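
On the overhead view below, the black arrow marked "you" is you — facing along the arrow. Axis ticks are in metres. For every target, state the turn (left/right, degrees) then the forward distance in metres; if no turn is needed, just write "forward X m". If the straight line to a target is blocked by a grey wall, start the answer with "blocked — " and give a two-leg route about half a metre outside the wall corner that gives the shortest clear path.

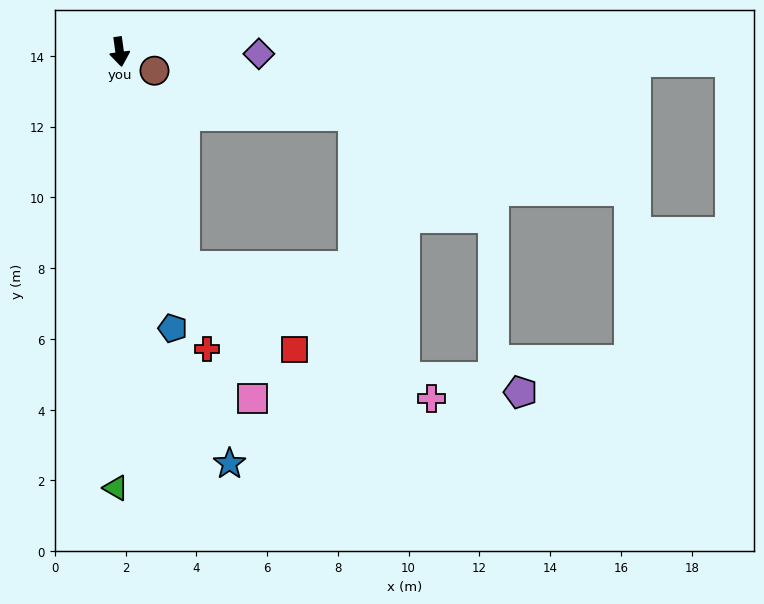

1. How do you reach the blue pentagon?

turn left 3°, forward 8.0 m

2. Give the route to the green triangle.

turn right 8°, forward 12.3 m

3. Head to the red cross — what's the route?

turn left 9°, forward 8.8 m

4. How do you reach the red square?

blocked — turn left 9°, forward 6.3 m, then turn left 36°, forward 3.9 m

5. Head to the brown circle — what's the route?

turn left 54°, forward 1.1 m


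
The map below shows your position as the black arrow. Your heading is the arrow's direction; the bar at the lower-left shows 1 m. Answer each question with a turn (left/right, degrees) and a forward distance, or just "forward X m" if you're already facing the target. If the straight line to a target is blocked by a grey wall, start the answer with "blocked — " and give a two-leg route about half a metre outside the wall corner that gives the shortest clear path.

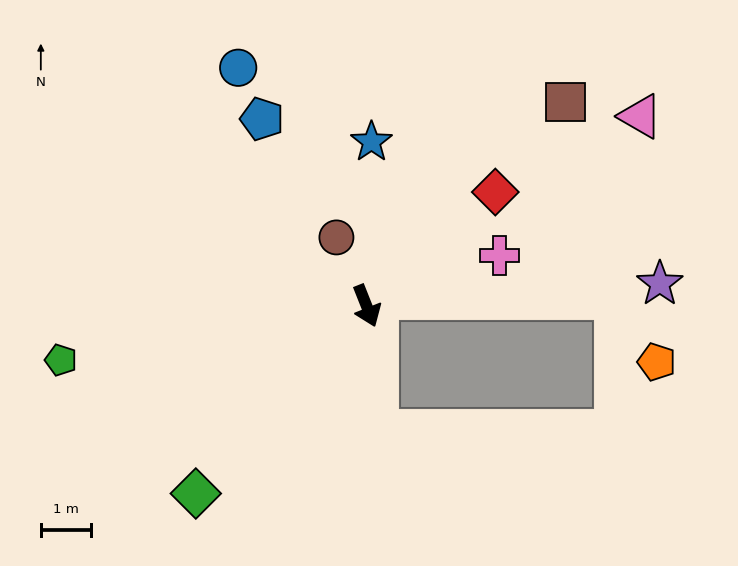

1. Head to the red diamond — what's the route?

turn left 110°, forward 3.4 m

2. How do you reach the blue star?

turn left 157°, forward 3.3 m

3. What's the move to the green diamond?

turn right 64°, forward 5.1 m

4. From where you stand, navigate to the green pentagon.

turn right 102°, forward 6.2 m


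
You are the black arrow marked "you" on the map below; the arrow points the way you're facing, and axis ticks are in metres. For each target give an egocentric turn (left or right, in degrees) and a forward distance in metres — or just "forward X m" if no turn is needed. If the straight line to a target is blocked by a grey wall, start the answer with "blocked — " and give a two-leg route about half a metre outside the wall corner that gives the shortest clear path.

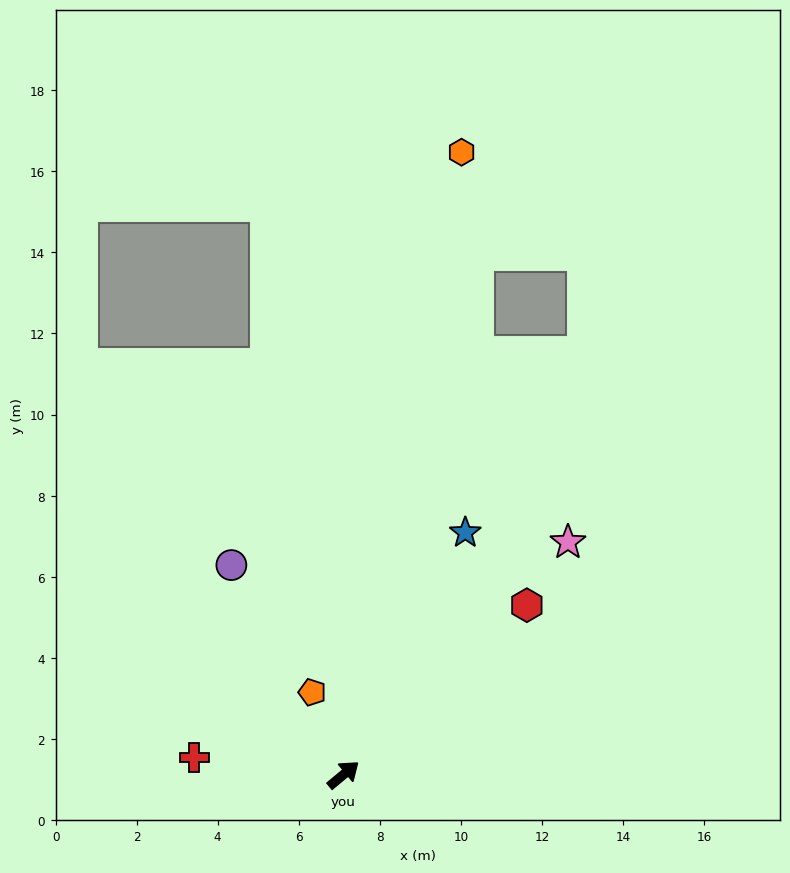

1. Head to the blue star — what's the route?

turn left 24°, forward 6.7 m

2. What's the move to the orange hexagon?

turn left 40°, forward 15.6 m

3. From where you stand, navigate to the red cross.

turn left 134°, forward 3.7 m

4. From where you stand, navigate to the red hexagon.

turn left 3°, forward 6.2 m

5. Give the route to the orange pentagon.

turn left 71°, forward 2.2 m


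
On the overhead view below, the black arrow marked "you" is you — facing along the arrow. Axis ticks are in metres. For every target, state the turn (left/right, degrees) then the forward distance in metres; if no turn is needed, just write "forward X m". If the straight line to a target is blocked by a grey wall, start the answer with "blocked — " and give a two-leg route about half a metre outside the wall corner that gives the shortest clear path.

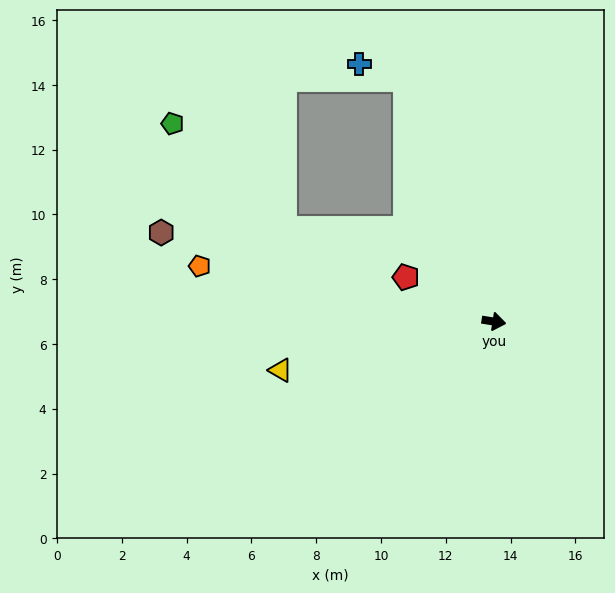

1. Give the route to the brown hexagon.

turn left 174°, forward 10.6 m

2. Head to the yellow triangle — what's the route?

turn right 158°, forward 6.8 m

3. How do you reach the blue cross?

blocked — turn left 119°, forward 8.0 m, then turn left 53°, forward 1.5 m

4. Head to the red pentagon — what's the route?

turn left 162°, forward 3.0 m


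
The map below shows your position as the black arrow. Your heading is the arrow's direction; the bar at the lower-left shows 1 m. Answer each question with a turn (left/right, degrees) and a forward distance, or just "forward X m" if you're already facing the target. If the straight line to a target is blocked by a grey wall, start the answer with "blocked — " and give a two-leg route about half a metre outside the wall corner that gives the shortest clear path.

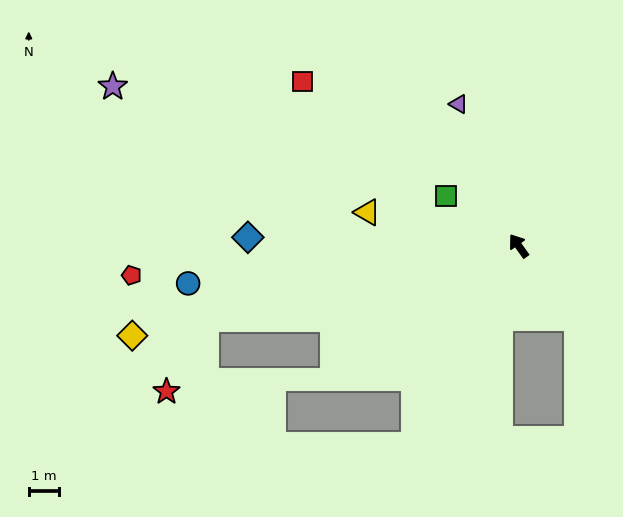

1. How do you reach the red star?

blocked — turn left 68°, forward 10.6 m, then turn left 47°, forward 2.7 m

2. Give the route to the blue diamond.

turn left 53°, forward 8.9 m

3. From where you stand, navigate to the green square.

turn left 20°, forward 2.9 m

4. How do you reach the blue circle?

turn left 61°, forward 11.0 m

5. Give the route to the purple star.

turn left 33°, forward 14.4 m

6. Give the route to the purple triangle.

turn right 13°, forward 5.1 m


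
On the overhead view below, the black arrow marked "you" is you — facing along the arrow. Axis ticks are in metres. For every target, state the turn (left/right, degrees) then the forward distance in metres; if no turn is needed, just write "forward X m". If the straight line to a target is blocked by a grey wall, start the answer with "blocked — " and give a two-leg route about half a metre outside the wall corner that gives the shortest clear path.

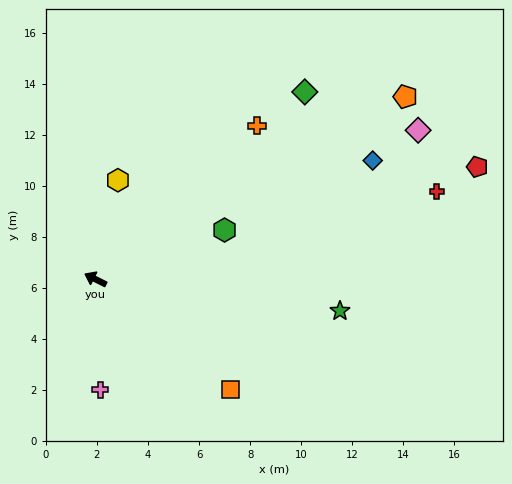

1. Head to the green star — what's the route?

turn right 161°, forward 9.7 m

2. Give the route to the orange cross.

turn right 110°, forward 8.7 m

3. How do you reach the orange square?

turn left 167°, forward 6.8 m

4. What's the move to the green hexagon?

turn right 133°, forward 5.4 m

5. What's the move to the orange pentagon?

turn right 123°, forward 14.1 m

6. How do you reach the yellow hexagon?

turn right 76°, forward 4.0 m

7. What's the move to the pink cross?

turn left 119°, forward 4.3 m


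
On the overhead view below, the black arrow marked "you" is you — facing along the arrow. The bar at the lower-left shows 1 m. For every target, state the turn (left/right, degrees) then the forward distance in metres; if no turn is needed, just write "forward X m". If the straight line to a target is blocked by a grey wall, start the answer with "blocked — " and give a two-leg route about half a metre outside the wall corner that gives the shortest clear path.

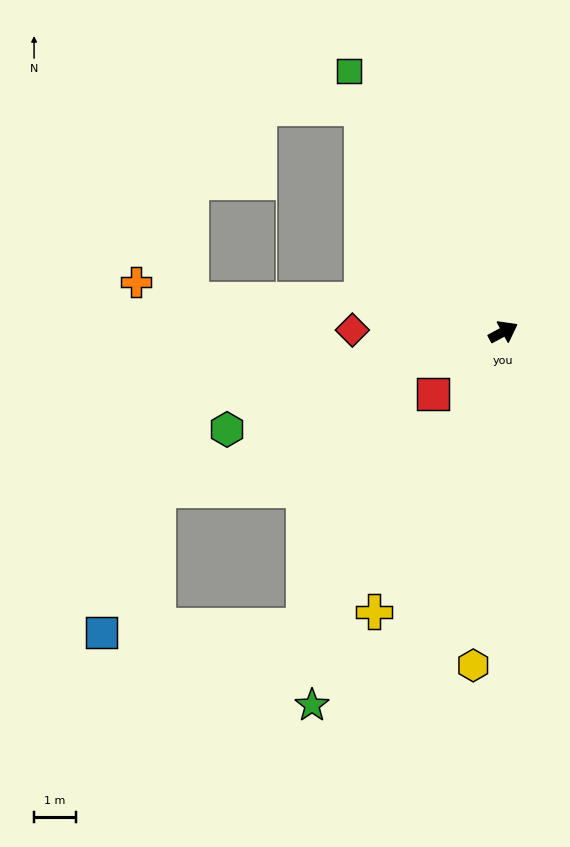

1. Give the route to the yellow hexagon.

turn right 123°, forward 8.0 m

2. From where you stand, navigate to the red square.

turn right 167°, forward 2.2 m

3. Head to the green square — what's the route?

turn left 92°, forward 7.2 m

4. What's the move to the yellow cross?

turn right 143°, forward 7.4 m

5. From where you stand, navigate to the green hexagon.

turn left 171°, forward 7.0 m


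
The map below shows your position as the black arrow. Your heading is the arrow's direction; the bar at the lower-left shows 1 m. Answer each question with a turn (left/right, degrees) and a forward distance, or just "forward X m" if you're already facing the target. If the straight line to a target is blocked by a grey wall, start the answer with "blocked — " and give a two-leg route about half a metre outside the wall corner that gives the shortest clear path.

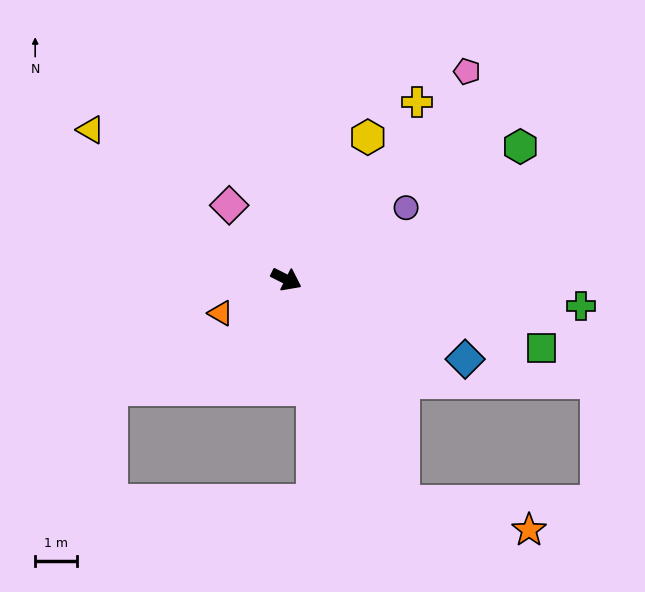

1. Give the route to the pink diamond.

turn left 154°, forward 2.2 m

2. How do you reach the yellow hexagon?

turn left 87°, forward 3.9 m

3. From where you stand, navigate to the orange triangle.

turn right 126°, forward 1.8 m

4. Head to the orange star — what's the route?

blocked — turn right 36°, forward 6.0 m, then turn left 50°, forward 3.1 m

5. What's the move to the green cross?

turn left 21°, forward 7.0 m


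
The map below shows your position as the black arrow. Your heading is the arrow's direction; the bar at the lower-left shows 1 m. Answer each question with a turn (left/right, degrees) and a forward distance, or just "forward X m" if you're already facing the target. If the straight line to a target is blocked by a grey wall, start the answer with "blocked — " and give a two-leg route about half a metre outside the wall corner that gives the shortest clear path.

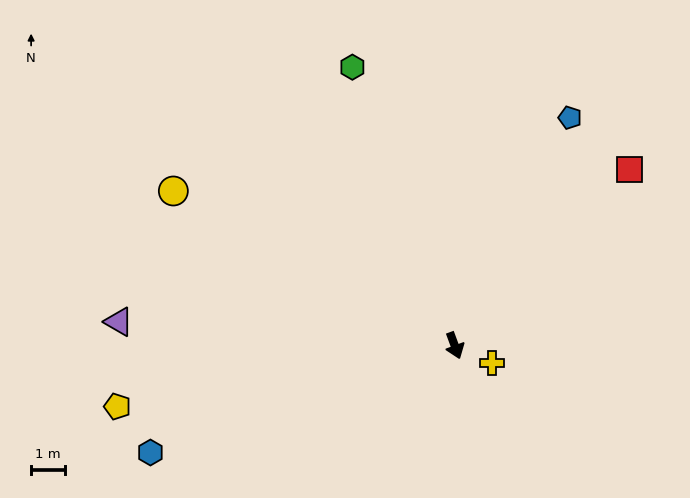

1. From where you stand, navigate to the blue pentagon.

turn left 133°, forward 7.5 m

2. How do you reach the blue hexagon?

turn right 91°, forward 9.4 m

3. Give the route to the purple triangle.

turn right 114°, forward 9.8 m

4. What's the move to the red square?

turn left 115°, forward 7.2 m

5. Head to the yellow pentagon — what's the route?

turn right 100°, forward 10.0 m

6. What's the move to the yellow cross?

turn left 44°, forward 1.2 m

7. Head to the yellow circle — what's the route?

turn right 139°, forward 9.4 m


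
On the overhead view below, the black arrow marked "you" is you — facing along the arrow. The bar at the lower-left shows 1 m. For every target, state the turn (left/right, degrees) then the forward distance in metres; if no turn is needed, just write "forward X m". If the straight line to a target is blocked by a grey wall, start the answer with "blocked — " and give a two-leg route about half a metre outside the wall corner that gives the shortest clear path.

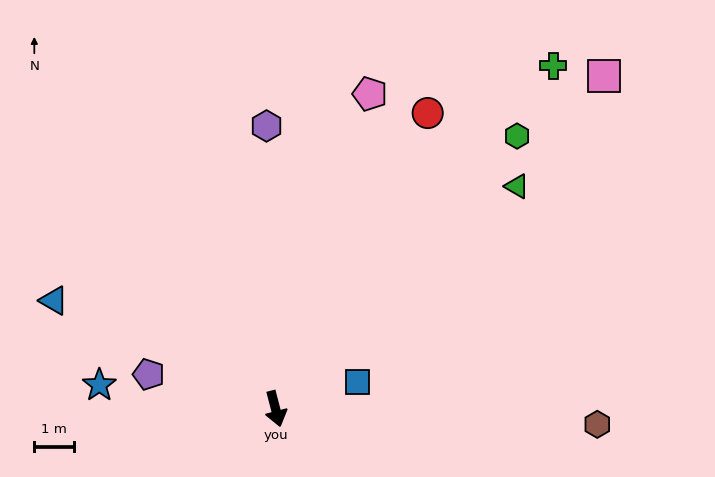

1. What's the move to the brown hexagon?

turn left 73°, forward 8.2 m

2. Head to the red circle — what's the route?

turn left 138°, forward 8.4 m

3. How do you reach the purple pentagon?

turn right 120°, forward 3.3 m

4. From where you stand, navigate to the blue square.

turn left 94°, forward 2.2 m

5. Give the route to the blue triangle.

turn right 131°, forward 6.3 m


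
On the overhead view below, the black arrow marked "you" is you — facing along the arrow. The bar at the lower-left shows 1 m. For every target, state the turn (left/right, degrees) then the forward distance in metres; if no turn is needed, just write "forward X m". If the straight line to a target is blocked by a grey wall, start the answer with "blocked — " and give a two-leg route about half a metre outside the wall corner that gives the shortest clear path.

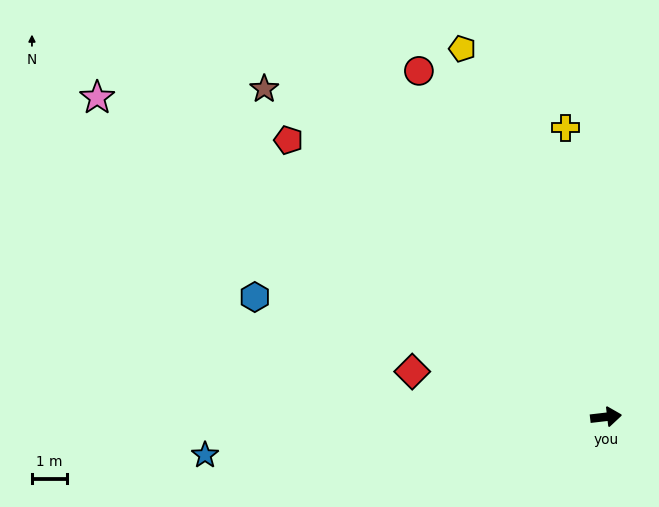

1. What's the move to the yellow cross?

turn left 91°, forward 8.3 m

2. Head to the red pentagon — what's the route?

turn left 132°, forward 12.0 m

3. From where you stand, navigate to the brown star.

turn left 130°, forward 13.5 m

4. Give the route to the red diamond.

turn left 160°, forward 5.7 m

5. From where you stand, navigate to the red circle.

turn left 112°, forward 11.2 m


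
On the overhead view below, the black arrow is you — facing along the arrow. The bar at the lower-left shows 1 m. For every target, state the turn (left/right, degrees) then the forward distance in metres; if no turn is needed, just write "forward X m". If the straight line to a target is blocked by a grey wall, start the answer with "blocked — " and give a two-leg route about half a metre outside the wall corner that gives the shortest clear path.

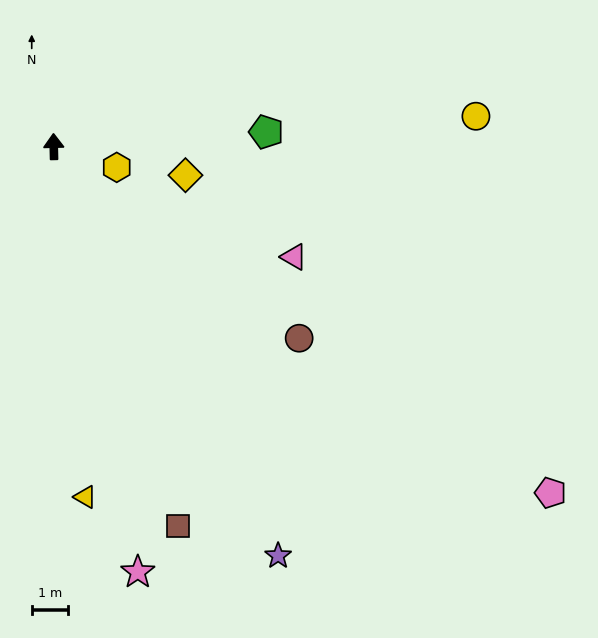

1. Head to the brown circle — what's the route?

turn right 129°, forward 8.6 m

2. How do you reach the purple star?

turn right 153°, forward 12.9 m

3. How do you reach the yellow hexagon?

turn right 110°, forward 1.8 m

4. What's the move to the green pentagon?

turn right 87°, forward 5.9 m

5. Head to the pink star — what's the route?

turn right 170°, forward 12.0 m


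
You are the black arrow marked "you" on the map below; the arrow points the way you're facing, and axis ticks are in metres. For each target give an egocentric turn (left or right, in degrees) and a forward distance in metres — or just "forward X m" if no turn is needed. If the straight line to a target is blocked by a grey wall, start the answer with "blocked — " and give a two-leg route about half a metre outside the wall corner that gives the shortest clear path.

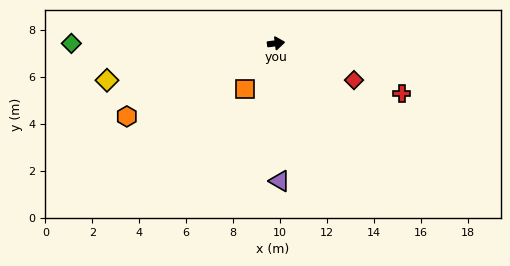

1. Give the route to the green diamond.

turn left 173°, forward 8.7 m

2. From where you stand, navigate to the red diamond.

turn right 32°, forward 3.7 m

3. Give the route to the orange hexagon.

turn right 161°, forward 7.1 m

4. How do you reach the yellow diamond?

turn right 175°, forward 7.4 m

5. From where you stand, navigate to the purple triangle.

turn right 96°, forward 5.9 m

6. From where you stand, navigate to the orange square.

turn right 131°, forward 2.4 m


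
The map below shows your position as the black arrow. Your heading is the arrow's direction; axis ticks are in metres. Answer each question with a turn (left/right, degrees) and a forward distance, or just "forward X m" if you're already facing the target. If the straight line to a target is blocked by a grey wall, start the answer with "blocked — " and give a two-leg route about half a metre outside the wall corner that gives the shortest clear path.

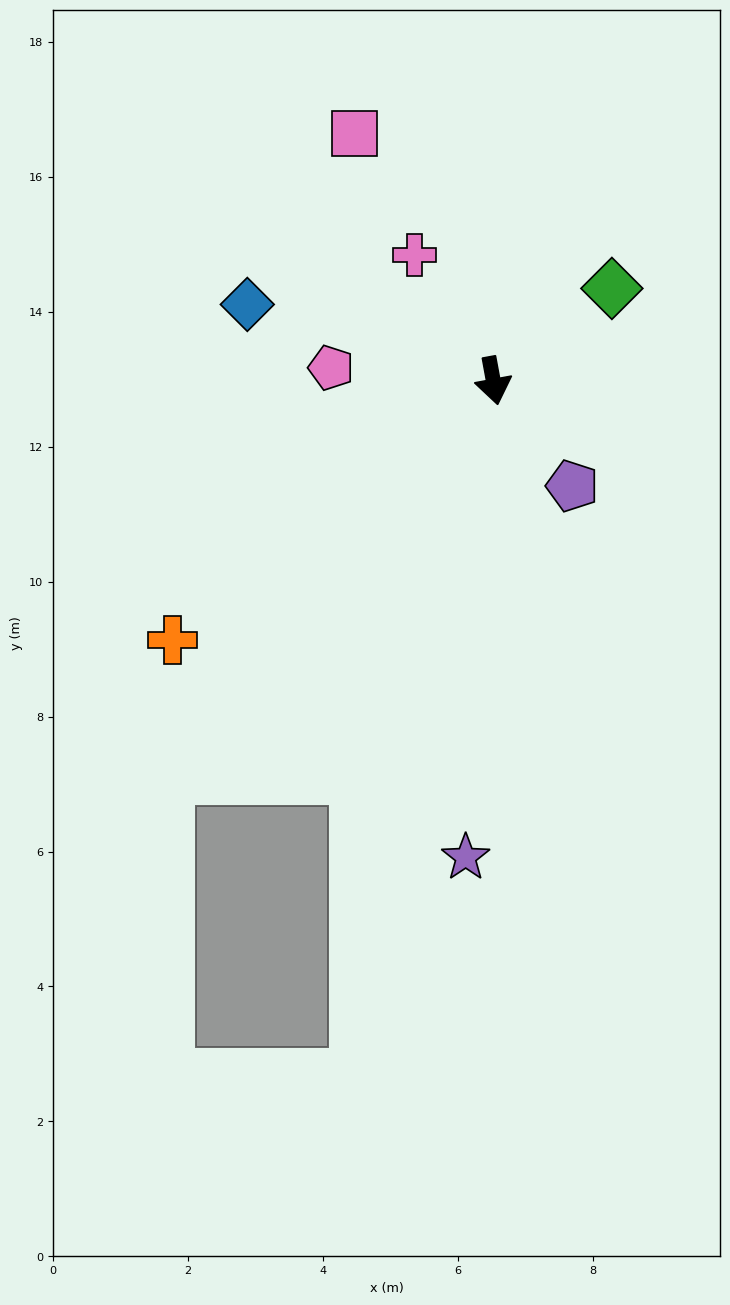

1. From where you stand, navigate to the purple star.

turn right 14°, forward 7.1 m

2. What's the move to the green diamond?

turn left 117°, forward 2.2 m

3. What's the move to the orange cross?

turn right 61°, forward 6.1 m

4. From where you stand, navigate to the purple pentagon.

turn left 26°, forward 2.0 m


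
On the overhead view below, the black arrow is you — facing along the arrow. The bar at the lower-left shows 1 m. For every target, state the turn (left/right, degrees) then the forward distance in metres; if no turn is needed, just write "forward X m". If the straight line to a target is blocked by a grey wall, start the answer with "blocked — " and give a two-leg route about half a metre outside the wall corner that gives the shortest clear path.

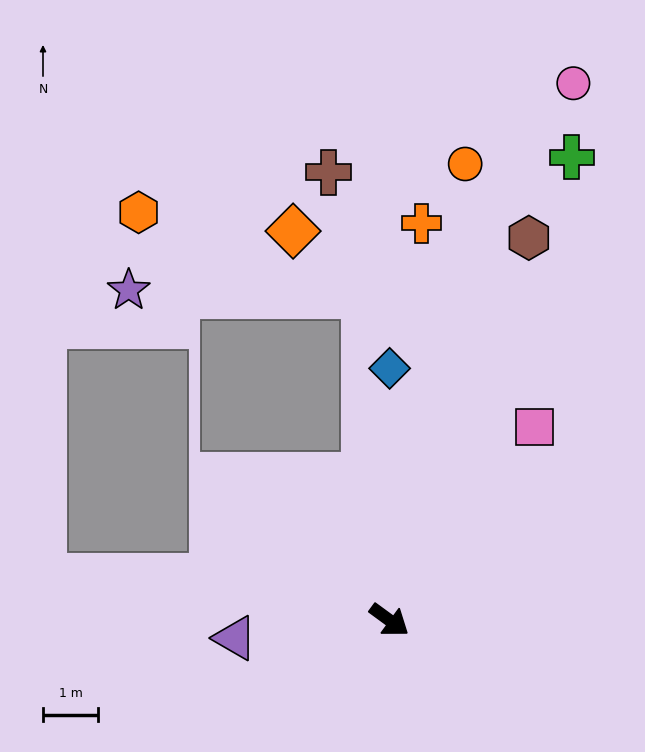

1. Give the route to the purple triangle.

turn right 137°, forward 2.8 m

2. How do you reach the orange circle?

turn left 117°, forward 8.4 m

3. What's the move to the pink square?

turn left 89°, forward 4.4 m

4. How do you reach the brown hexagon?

turn left 106°, forward 7.4 m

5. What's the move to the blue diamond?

turn left 126°, forward 4.6 m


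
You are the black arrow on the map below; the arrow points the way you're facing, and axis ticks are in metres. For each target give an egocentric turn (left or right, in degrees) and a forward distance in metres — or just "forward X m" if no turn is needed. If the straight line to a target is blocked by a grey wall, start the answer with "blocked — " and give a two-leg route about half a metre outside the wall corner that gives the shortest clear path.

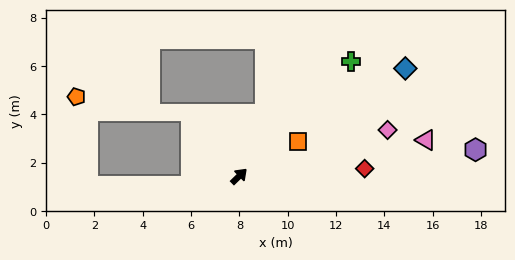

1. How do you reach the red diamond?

turn right 41°, forward 5.2 m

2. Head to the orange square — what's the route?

turn right 14°, forward 2.8 m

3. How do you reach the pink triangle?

turn right 33°, forward 7.9 m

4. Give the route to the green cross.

forward 6.6 m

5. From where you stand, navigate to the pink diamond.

turn right 27°, forward 6.4 m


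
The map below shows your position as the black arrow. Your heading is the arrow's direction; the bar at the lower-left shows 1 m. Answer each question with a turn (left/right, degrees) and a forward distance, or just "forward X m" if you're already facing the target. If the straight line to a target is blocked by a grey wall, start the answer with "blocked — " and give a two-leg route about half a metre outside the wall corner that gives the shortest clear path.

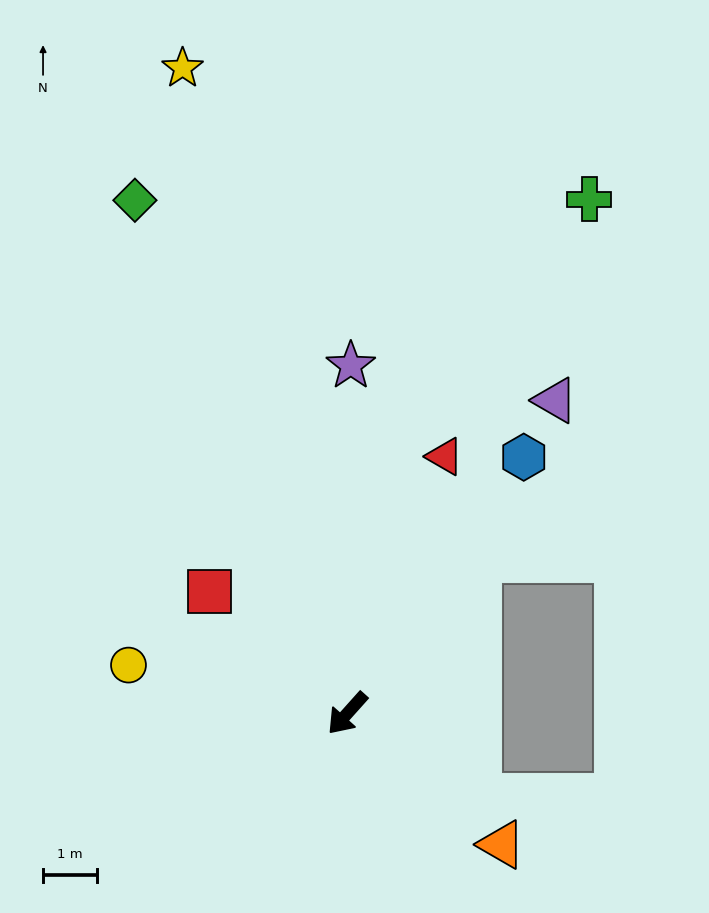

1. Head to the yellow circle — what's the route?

turn right 61°, forward 4.1 m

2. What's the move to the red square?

turn right 90°, forward 3.4 m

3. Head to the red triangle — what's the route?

turn right 159°, forward 5.1 m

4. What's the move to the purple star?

turn right 139°, forward 6.4 m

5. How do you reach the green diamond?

turn right 116°, forward 10.3 m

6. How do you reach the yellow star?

turn right 124°, forward 12.3 m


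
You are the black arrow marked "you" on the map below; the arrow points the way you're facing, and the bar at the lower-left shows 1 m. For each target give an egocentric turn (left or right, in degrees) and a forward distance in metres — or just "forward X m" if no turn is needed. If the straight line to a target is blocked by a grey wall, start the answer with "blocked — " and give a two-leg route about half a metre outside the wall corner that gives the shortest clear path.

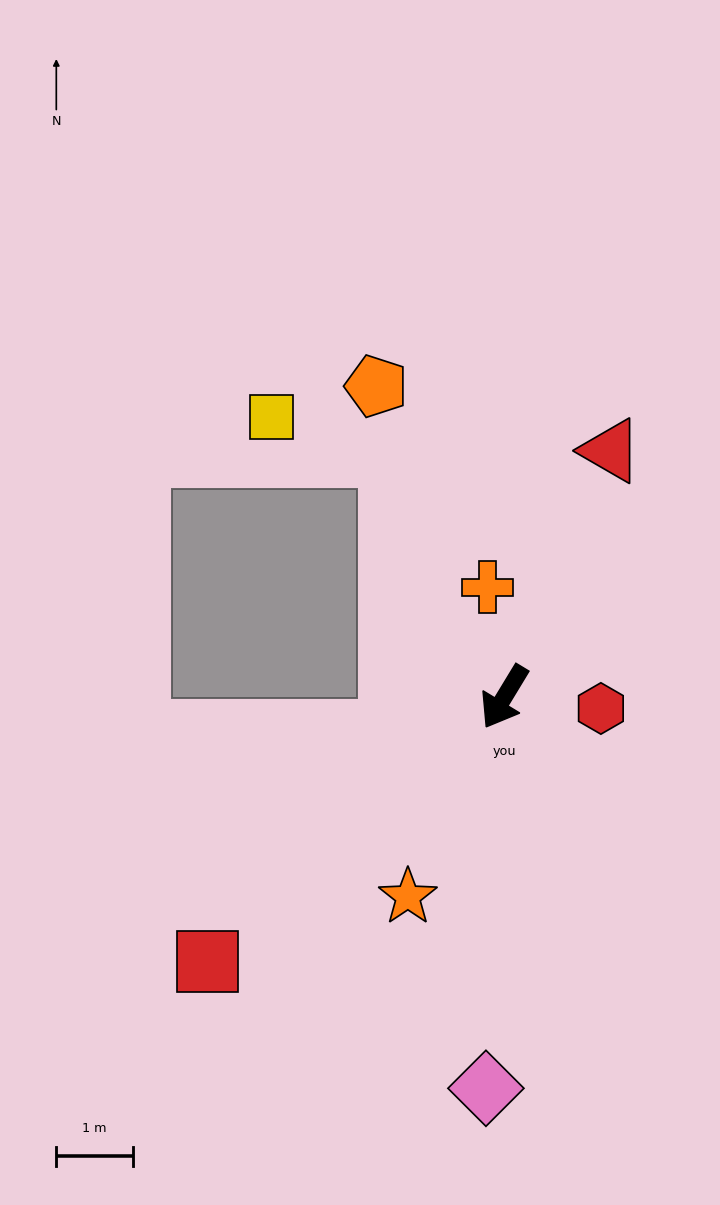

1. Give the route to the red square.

turn right 17°, forward 5.2 m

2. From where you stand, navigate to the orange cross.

turn right 140°, forward 1.4 m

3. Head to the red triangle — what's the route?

turn right 172°, forward 3.5 m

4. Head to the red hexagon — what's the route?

turn left 114°, forward 1.3 m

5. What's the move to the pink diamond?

turn left 29°, forward 5.1 m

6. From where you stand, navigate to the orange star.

turn left 5°, forward 2.9 m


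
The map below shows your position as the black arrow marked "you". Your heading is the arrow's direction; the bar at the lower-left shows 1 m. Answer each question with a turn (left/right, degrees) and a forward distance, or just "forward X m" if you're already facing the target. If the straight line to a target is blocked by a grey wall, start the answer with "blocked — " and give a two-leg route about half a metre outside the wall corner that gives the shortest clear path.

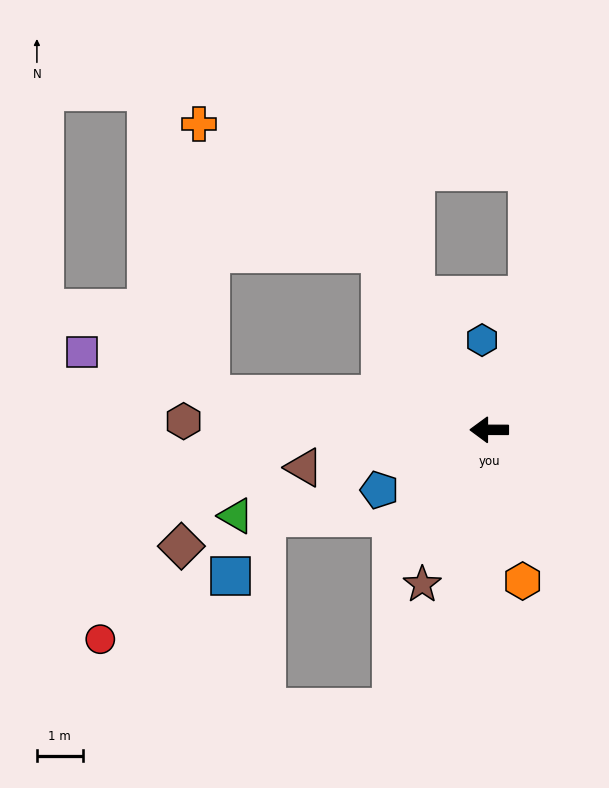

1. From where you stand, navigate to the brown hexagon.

forward 6.7 m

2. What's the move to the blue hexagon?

turn right 85°, forward 2.0 m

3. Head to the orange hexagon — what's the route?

turn left 103°, forward 3.4 m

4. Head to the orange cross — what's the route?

blocked — turn right 58°, forward 4.5 m, then turn left 23°, forward 4.9 m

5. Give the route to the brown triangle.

turn left 12°, forward 4.1 m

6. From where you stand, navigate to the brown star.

turn left 67°, forward 3.7 m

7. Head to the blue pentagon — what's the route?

turn left 29°, forward 2.7 m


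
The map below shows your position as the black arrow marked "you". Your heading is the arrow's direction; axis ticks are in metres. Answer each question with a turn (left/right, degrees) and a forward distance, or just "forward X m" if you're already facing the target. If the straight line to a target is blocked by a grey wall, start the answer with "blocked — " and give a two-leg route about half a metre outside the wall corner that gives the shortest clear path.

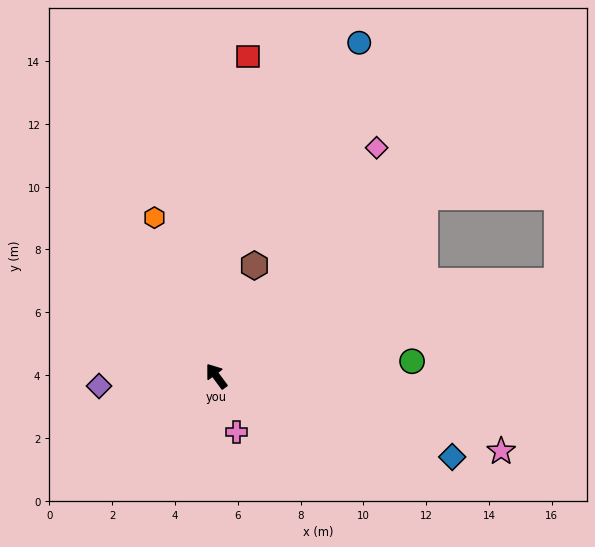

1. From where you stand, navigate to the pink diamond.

turn right 72°, forward 8.9 m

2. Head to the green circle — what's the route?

turn right 122°, forward 6.3 m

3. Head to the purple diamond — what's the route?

turn left 58°, forward 3.7 m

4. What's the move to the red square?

turn right 42°, forward 10.2 m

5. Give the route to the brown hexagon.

turn right 56°, forward 3.7 m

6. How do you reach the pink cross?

turn left 163°, forward 1.9 m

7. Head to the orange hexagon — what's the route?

turn right 15°, forward 5.4 m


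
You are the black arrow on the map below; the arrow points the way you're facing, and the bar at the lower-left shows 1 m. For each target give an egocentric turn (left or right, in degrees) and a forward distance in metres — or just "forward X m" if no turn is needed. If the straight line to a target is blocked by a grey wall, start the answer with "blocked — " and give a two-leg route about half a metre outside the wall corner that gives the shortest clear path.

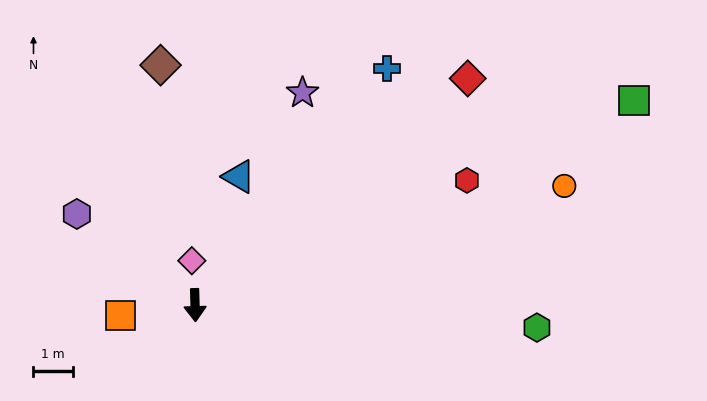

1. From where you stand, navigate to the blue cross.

turn left 139°, forward 7.7 m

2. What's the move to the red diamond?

turn left 128°, forward 9.0 m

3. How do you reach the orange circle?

turn left 106°, forward 9.8 m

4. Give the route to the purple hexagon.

turn right 129°, forward 3.8 m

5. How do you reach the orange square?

turn right 84°, forward 1.9 m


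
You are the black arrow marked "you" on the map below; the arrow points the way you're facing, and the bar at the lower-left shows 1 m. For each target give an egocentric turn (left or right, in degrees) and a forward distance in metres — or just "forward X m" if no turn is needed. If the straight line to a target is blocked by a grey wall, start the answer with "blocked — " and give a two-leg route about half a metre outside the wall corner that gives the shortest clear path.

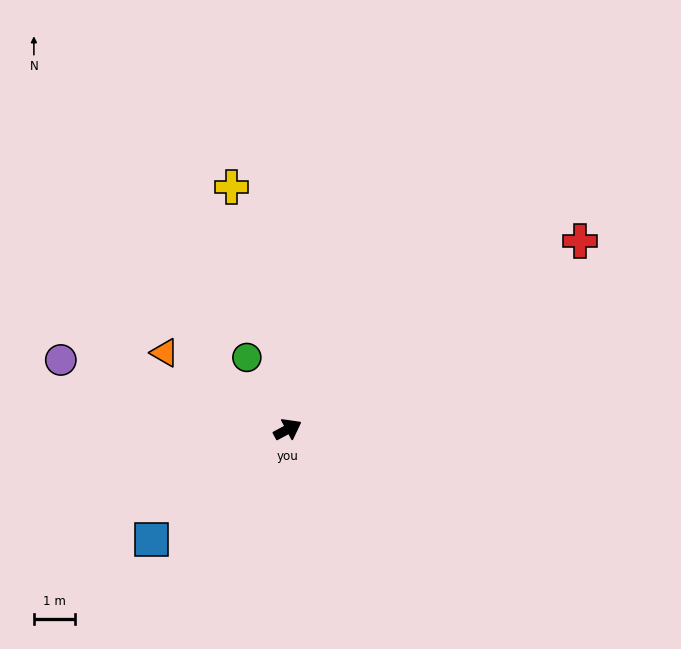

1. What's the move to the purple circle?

turn left 135°, forward 5.8 m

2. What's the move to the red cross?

turn left 5°, forward 8.5 m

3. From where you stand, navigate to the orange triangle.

turn left 120°, forward 3.6 m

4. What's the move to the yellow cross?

turn left 75°, forward 6.1 m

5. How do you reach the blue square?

turn right 169°, forward 4.3 m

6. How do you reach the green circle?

turn left 91°, forward 2.0 m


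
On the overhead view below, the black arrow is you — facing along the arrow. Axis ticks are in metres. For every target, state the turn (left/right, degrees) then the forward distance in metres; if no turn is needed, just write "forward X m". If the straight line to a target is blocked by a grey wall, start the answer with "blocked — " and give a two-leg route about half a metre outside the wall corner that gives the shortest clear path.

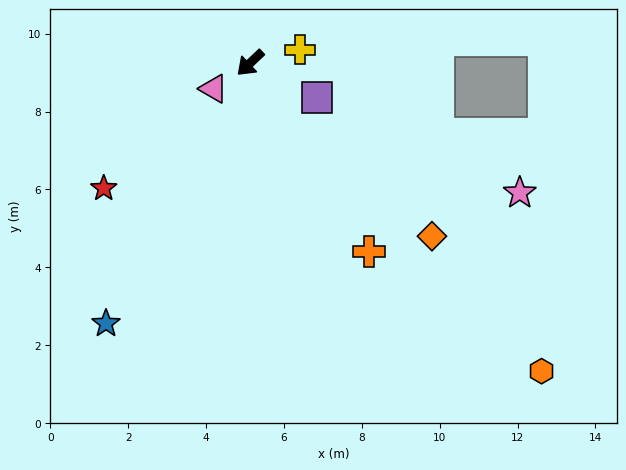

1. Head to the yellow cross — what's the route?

turn left 152°, forward 1.3 m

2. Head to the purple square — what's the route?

turn left 109°, forward 1.9 m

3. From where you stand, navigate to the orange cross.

turn left 79°, forward 5.7 m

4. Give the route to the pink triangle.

turn right 8°, forward 1.2 m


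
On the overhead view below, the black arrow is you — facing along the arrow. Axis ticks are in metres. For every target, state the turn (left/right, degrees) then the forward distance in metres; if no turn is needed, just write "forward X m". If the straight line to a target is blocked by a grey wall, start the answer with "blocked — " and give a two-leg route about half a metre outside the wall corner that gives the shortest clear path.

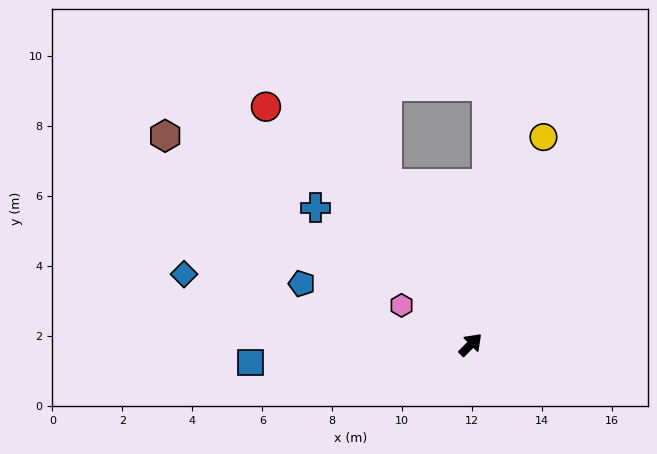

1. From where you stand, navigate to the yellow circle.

turn left 26°, forward 6.3 m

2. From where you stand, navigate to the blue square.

turn left 140°, forward 6.3 m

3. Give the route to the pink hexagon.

turn left 105°, forward 2.3 m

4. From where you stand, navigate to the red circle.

turn left 86°, forward 9.0 m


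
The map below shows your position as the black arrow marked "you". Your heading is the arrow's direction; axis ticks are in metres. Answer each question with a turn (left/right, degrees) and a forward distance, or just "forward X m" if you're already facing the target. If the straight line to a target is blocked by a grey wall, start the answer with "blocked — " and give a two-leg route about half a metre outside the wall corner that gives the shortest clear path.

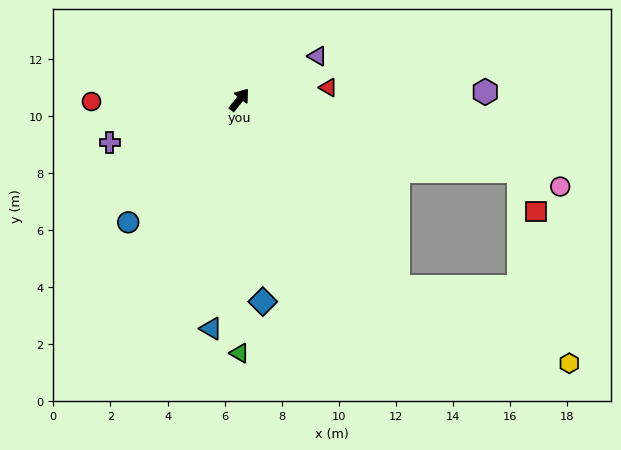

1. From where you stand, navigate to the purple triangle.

turn right 23°, forward 3.1 m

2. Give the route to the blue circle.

turn left 176°, forward 5.8 m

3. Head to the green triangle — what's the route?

turn right 142°, forward 8.9 m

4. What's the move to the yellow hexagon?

blocked — turn right 102°, forward 8.6 m, then turn left 26°, forward 6.6 m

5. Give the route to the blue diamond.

turn right 135°, forward 7.1 m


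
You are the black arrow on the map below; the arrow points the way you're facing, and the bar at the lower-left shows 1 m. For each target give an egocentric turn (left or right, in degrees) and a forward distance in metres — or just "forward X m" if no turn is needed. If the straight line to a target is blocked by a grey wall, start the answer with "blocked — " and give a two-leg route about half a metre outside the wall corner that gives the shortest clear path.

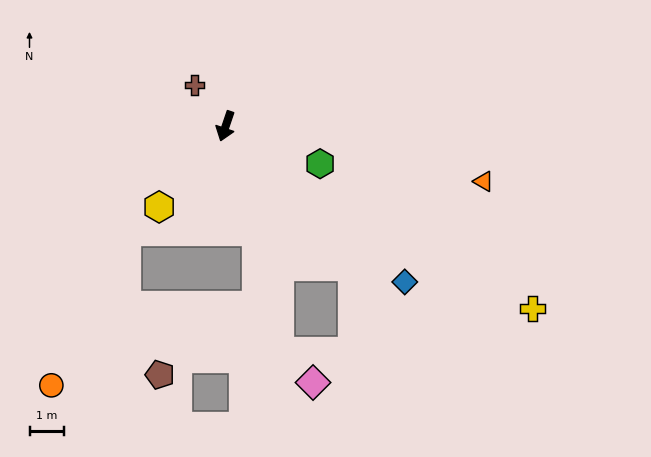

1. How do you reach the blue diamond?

turn left 68°, forward 6.9 m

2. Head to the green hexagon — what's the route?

turn left 87°, forward 3.0 m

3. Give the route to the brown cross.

turn right 124°, forward 1.5 m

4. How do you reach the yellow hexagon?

turn right 21°, forward 3.0 m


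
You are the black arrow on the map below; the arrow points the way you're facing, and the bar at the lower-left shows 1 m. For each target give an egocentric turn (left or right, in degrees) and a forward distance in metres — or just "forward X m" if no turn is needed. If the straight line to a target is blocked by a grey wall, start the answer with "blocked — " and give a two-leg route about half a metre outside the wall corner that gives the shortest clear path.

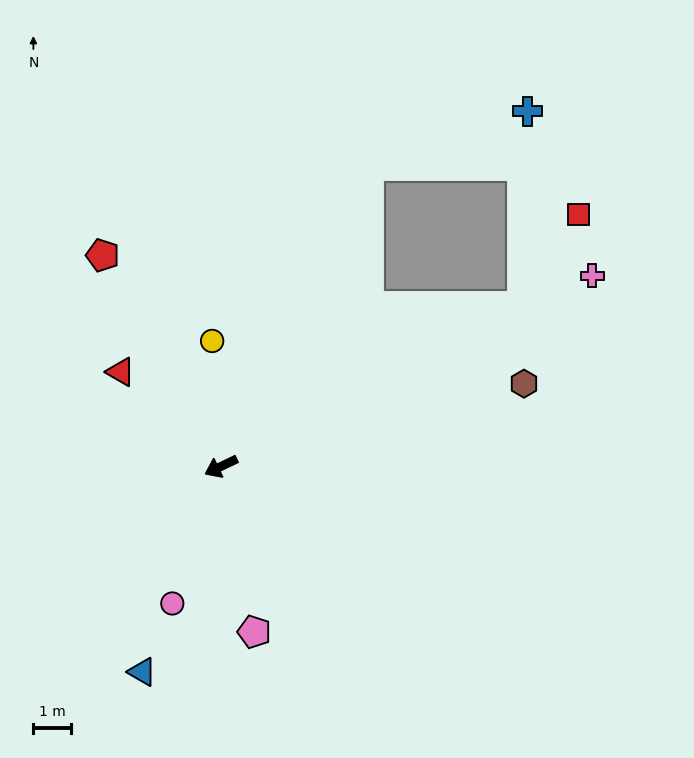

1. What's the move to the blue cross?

blocked — turn right 142°, forward 9.0 m, then turn right 45°, forward 4.5 m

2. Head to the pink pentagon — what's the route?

turn left 76°, forward 4.5 m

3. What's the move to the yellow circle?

turn right 112°, forward 3.4 m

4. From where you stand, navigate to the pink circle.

turn left 45°, forward 3.9 m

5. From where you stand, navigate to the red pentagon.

turn right 86°, forward 6.5 m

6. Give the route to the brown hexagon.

turn left 170°, forward 8.5 m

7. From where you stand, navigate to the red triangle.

turn right 69°, forward 3.7 m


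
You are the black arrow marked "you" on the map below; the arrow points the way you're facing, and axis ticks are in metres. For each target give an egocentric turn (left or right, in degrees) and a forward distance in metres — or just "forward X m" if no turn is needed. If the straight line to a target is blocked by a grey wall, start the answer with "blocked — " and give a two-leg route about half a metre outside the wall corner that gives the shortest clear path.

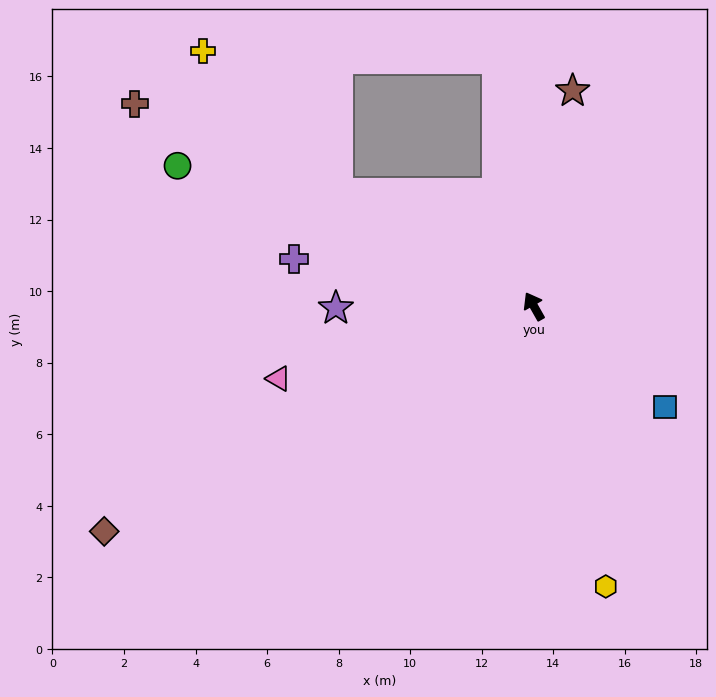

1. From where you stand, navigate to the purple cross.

turn left 49°, forward 6.8 m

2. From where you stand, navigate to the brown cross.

turn left 34°, forward 12.5 m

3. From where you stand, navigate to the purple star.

turn left 61°, forward 5.5 m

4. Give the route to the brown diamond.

turn left 88°, forward 13.6 m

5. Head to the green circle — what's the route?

turn left 39°, forward 10.7 m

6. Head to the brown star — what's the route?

turn right 40°, forward 6.1 m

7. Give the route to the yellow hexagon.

turn left 165°, forward 8.1 m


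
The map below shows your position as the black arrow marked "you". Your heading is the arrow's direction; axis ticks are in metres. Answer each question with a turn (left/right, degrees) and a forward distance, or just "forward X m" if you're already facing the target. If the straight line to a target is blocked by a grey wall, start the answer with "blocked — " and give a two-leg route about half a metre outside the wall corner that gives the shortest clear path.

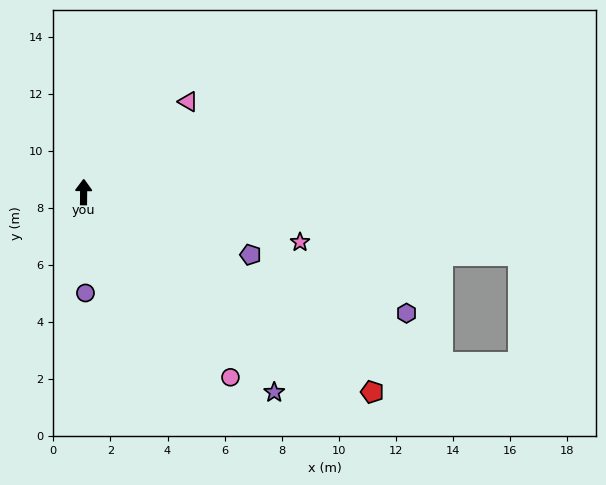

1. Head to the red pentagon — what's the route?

turn right 124°, forward 12.3 m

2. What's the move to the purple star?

turn right 136°, forward 9.7 m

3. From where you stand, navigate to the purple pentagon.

turn right 110°, forward 6.2 m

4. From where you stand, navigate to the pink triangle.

turn right 48°, forward 4.8 m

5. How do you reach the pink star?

turn right 102°, forward 7.8 m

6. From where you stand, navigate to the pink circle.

turn right 141°, forward 8.3 m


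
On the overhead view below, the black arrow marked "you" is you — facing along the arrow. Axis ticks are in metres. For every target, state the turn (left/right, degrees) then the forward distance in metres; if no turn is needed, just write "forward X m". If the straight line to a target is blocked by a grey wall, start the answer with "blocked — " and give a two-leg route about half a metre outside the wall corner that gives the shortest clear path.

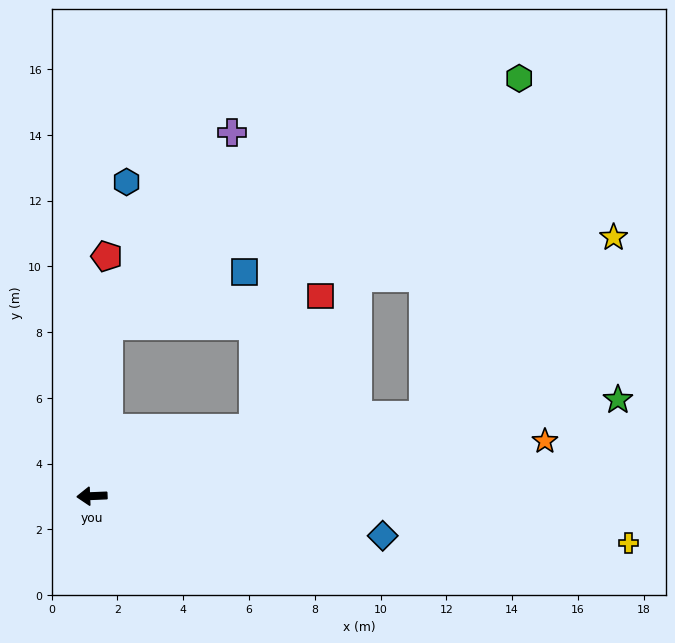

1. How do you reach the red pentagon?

turn right 96°, forward 7.3 m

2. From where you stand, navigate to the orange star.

turn right 176°, forward 13.9 m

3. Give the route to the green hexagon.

blocked — turn right 98°, forward 5.2 m, then turn right 53°, forward 14.6 m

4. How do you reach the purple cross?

blocked — turn right 98°, forward 5.2 m, then turn right 27°, forward 7.0 m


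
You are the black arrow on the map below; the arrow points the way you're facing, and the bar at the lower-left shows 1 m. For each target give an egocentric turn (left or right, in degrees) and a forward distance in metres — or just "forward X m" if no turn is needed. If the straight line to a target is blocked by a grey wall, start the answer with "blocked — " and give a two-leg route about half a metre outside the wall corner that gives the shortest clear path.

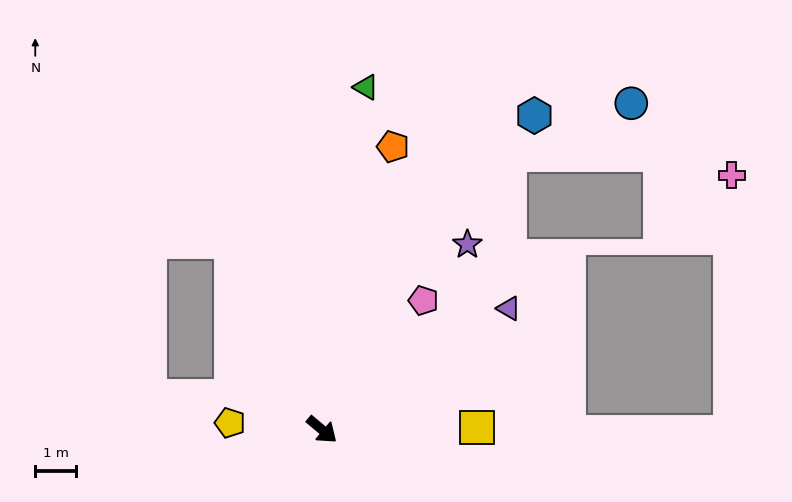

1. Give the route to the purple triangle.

turn left 73°, forward 5.5 m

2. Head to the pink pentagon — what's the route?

turn left 92°, forward 4.0 m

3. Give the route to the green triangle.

turn left 123°, forward 8.5 m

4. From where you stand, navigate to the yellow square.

turn left 41°, forward 3.8 m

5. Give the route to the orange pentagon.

turn left 116°, forward 7.2 m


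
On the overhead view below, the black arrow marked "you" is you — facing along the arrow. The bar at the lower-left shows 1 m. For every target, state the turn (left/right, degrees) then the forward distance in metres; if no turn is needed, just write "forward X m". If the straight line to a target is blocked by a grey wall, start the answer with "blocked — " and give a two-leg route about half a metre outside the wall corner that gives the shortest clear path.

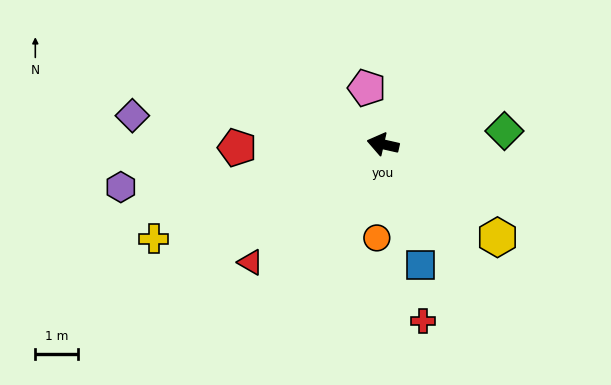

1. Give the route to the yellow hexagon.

turn left 154°, forward 3.5 m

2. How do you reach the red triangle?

turn left 54°, forward 4.2 m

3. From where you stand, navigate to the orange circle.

turn left 99°, forward 2.2 m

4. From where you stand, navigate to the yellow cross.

turn left 35°, forward 5.8 m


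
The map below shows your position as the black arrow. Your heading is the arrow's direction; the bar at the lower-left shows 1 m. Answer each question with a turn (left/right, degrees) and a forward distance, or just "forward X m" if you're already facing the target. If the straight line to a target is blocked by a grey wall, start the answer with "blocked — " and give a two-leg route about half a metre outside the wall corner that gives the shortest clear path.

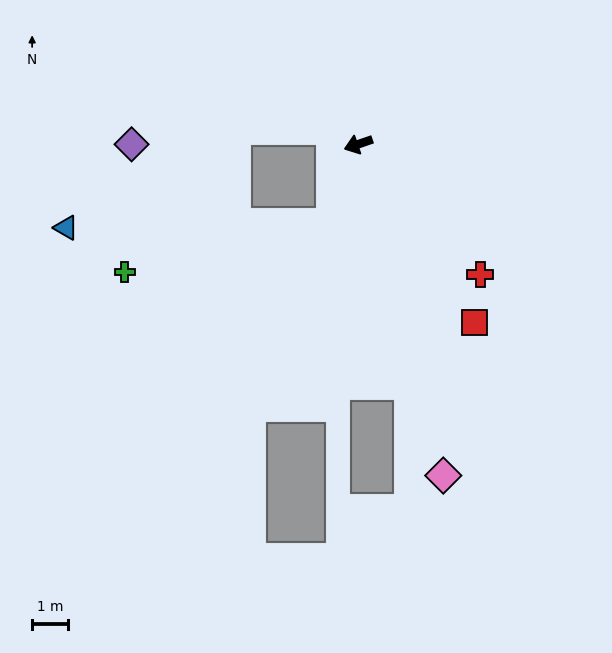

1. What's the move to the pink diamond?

turn left 85°, forward 9.7 m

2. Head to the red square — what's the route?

turn left 104°, forward 6.0 m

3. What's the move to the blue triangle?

blocked — turn left 52°, forward 2.3 m, then turn right 70°, forward 7.5 m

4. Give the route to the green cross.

blocked — turn left 52°, forward 2.3 m, then turn right 57°, forward 6.0 m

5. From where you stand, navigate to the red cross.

turn left 114°, forward 5.0 m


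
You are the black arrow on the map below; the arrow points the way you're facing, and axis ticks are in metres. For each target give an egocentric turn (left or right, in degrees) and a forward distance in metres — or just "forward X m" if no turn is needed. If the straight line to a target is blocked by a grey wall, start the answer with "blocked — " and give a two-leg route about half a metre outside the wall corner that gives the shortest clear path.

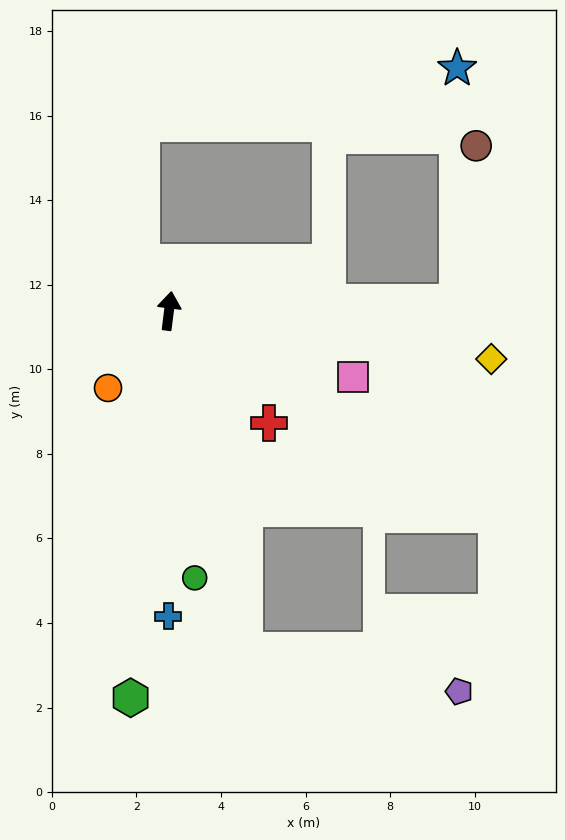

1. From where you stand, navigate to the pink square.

turn right 103°, forward 4.6 m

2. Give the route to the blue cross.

turn right 173°, forward 7.2 m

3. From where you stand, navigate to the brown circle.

blocked — turn right 81°, forward 6.8 m, then turn left 81°, forward 3.7 m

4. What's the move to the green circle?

turn right 167°, forward 6.3 m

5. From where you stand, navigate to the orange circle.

turn left 149°, forward 2.3 m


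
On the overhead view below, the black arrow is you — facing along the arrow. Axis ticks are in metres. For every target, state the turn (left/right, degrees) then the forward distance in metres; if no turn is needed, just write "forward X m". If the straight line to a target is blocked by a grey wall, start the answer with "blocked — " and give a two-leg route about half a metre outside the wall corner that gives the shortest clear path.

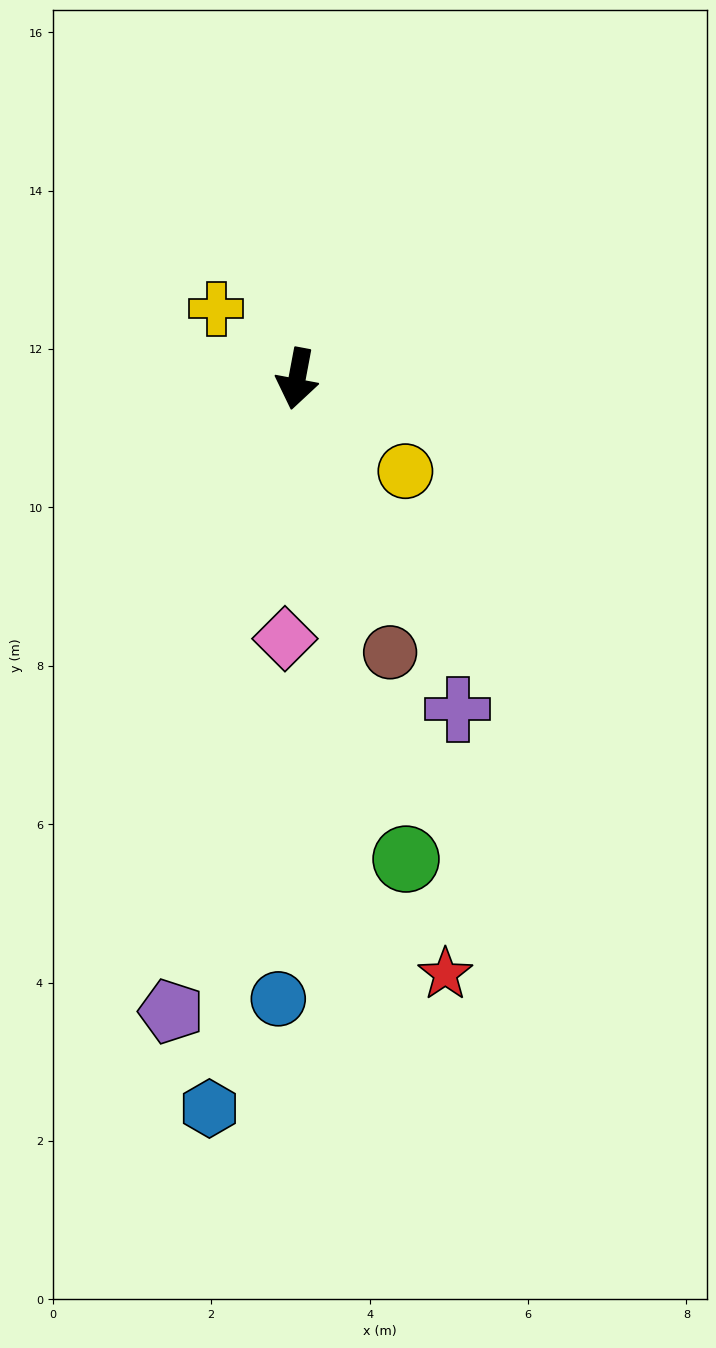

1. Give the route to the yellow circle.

turn left 60°, forward 1.8 m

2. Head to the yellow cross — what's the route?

turn right 120°, forward 1.4 m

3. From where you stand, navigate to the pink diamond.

turn left 8°, forward 3.3 m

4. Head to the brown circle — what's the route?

turn left 29°, forward 3.6 m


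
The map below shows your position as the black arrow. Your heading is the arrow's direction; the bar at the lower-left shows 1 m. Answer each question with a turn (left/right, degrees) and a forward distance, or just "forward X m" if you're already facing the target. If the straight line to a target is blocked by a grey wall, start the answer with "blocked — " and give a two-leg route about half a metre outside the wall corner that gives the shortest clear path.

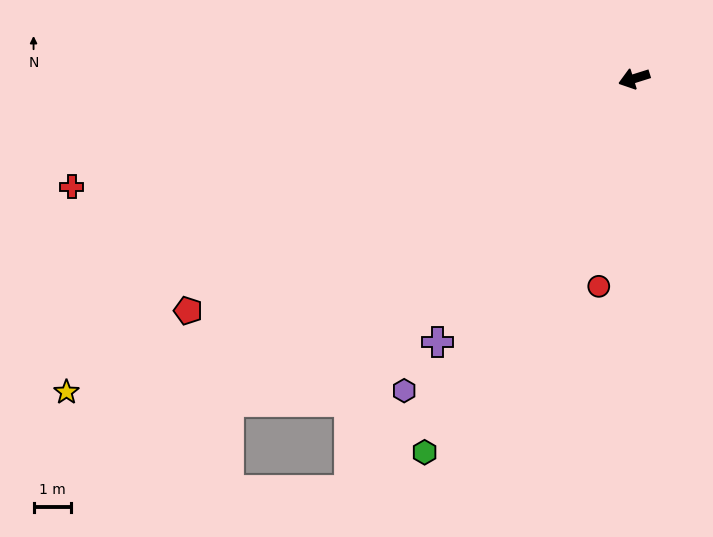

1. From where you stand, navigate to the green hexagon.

turn left 43°, forward 11.5 m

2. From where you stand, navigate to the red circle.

turn left 63°, forward 5.6 m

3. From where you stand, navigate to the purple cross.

turn left 36°, forward 8.8 m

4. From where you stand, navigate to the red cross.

turn right 7°, forward 15.3 m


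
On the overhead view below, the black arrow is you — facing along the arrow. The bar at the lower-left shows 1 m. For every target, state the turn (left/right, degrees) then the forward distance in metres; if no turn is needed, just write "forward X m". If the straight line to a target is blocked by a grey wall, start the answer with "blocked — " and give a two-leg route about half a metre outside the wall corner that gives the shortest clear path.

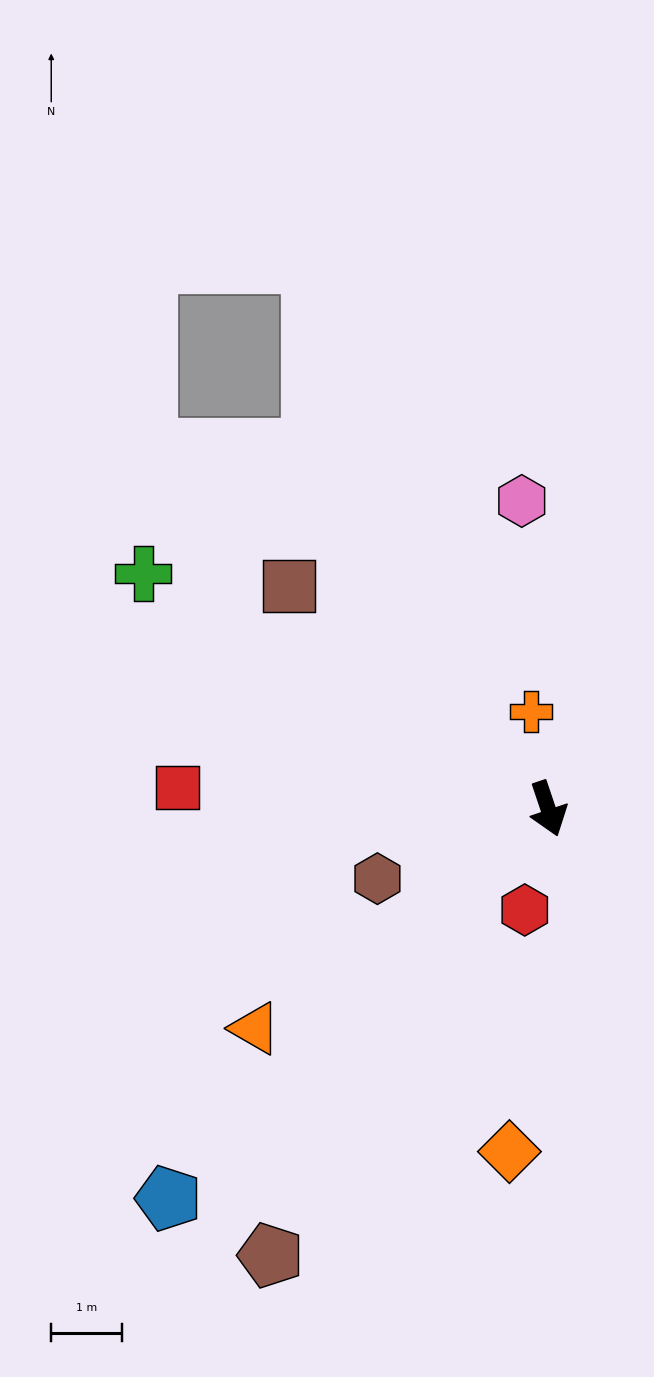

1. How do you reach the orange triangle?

turn right 72°, forward 5.2 m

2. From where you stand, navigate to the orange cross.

turn left 171°, forward 1.4 m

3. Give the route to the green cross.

turn right 139°, forward 6.6 m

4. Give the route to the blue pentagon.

turn right 63°, forward 7.7 m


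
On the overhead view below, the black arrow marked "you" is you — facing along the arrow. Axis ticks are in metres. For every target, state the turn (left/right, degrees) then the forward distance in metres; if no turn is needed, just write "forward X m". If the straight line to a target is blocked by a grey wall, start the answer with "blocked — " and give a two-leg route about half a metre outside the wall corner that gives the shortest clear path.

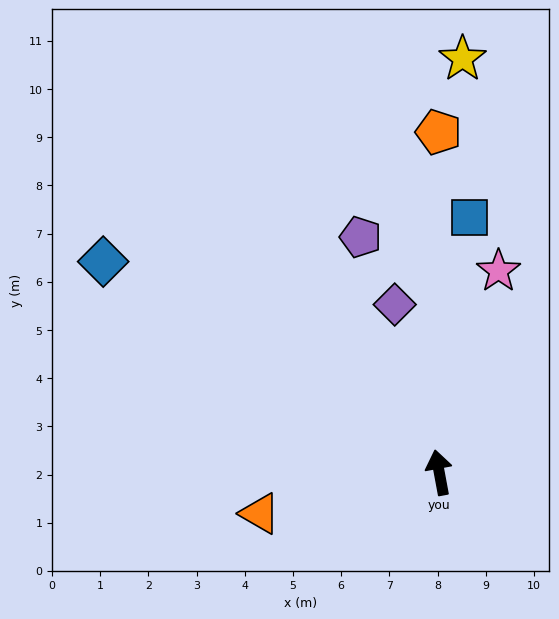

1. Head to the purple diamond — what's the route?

turn left 4°, forward 3.6 m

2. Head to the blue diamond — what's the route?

turn left 47°, forward 8.2 m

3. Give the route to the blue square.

turn right 17°, forward 5.3 m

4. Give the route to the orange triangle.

turn left 92°, forward 3.8 m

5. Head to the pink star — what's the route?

turn right 27°, forward 4.4 m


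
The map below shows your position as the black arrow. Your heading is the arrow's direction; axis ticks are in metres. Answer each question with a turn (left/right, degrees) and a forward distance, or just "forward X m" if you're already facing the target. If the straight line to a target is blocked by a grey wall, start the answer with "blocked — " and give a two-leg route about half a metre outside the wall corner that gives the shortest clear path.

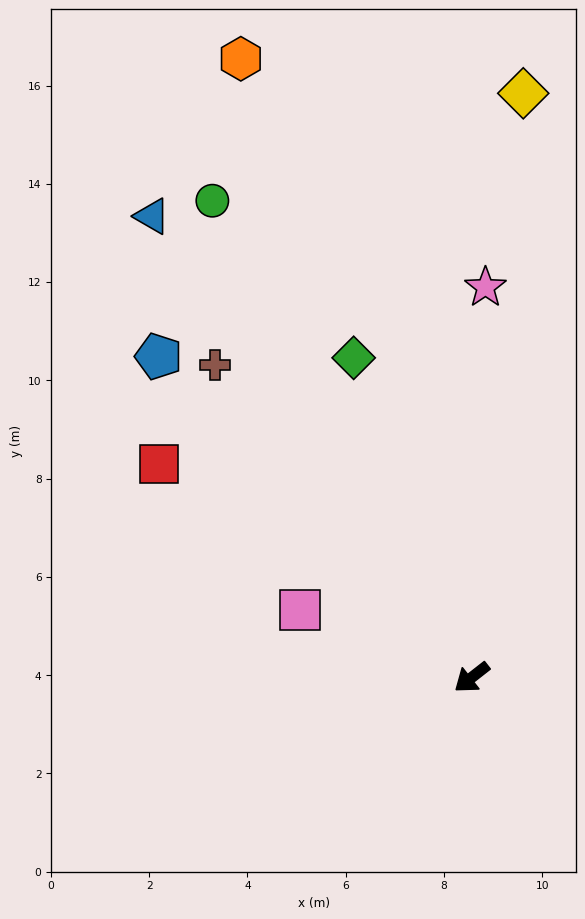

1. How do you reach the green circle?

turn right 100°, forward 11.0 m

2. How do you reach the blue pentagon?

turn right 84°, forward 9.1 m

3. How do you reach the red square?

turn right 72°, forward 7.7 m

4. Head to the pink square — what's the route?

turn right 60°, forward 3.8 m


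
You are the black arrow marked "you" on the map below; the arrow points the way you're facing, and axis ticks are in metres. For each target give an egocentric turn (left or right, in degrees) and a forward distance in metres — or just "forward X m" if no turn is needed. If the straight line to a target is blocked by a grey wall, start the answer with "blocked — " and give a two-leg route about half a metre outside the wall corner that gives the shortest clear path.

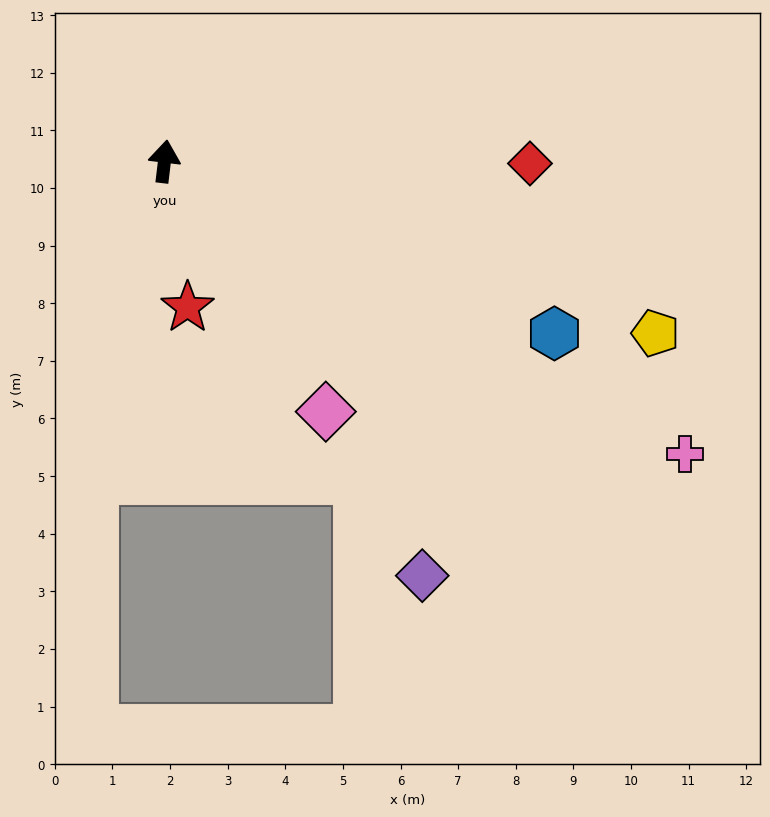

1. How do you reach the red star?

turn right 164°, forward 2.6 m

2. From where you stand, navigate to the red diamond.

turn right 83°, forward 6.3 m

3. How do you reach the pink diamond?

turn right 140°, forward 5.2 m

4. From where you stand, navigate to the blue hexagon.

turn right 107°, forward 7.4 m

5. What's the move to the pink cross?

turn right 113°, forward 10.4 m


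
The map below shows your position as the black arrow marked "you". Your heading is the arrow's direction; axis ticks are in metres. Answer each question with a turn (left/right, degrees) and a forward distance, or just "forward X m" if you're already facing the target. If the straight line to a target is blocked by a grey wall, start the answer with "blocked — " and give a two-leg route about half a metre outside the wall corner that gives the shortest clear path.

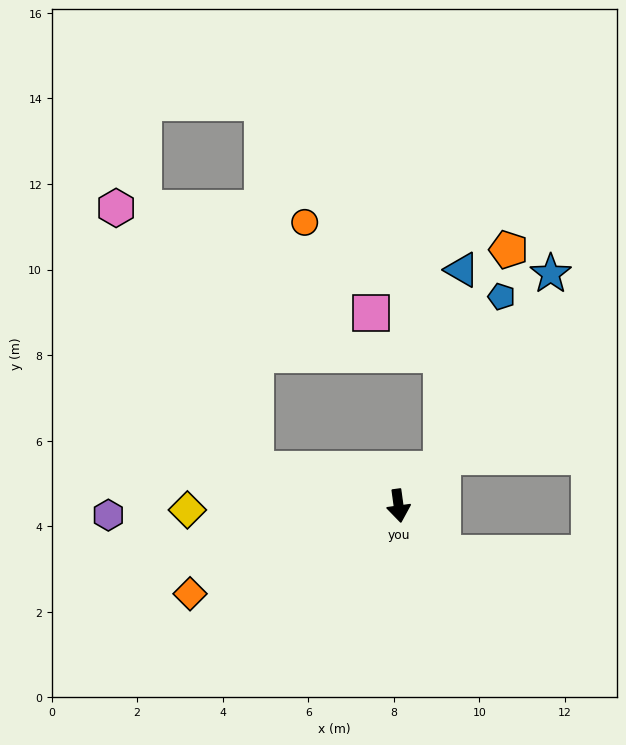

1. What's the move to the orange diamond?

turn right 75°, forward 5.3 m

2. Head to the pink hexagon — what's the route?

blocked — turn right 112°, forward 3.4 m, then turn right 48°, forward 6.9 m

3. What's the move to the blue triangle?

blocked — turn left 123°, forward 1.3 m, then turn left 43°, forward 4.7 m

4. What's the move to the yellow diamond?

turn right 97°, forward 4.9 m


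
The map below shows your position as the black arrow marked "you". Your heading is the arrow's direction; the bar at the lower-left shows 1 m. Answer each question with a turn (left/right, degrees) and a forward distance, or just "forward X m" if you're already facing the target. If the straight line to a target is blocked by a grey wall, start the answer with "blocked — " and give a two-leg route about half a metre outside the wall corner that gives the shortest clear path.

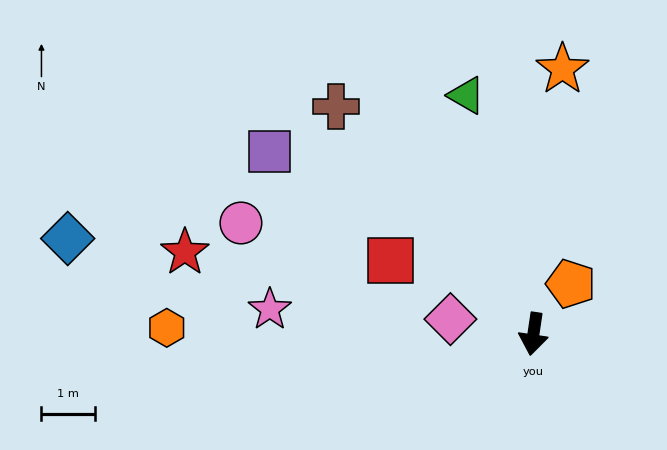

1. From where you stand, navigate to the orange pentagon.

turn left 152°, forward 1.2 m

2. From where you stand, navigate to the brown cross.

turn right 131°, forward 5.6 m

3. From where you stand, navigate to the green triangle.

turn right 156°, forward 4.6 m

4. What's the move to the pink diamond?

turn right 92°, forward 1.6 m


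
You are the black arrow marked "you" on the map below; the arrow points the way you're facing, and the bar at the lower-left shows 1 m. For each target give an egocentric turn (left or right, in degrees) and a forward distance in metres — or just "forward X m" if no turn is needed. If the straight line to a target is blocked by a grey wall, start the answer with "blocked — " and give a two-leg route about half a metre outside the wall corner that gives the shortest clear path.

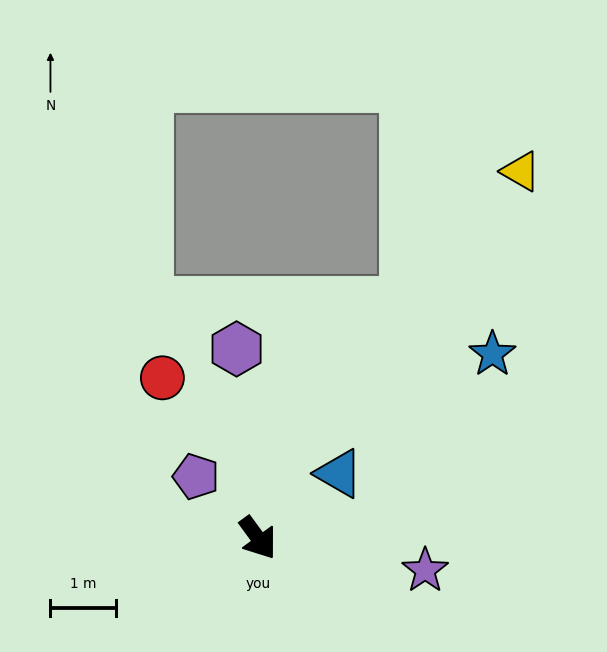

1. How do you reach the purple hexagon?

turn left 150°, forward 2.9 m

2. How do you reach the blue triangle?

turn left 92°, forward 1.6 m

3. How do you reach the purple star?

turn left 43°, forward 2.6 m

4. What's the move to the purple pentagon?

turn right 171°, forward 1.3 m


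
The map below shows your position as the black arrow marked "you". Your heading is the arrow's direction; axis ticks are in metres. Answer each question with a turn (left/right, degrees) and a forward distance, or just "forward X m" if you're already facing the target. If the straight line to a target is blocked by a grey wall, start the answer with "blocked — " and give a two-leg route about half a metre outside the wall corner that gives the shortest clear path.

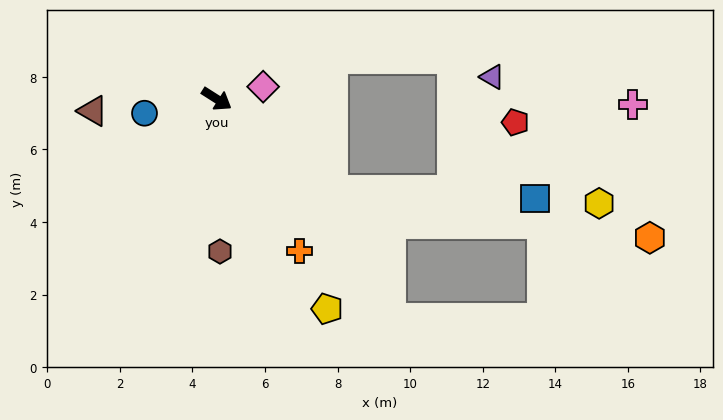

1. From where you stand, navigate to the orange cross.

turn right 29°, forward 4.8 m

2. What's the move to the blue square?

blocked — turn right 6°, forward 4.1 m, then turn left 36°, forward 5.6 m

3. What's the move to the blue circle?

turn right 136°, forward 2.0 m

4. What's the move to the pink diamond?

turn left 47°, forward 1.3 m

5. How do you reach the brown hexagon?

turn right 56°, forward 4.2 m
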